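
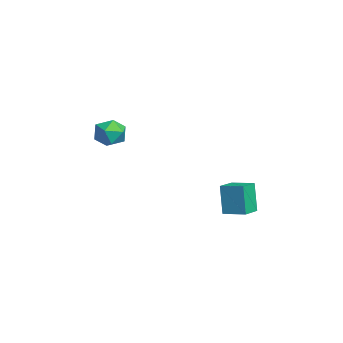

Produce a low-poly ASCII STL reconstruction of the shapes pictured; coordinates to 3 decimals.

solid 
facet normal -0.743 0.644 -0.183
outer loop
vertex -3.927 2.44 -2.811
vertex -3.138 3.418 -2.569
vertex -3.466 2.489 -4.509
endloop
endfacet
facet normal -0.616 -0.764 -0.189
outer loop
vertex -2.582 1.722 -4.291
vertex -3.927 2.44 -2.811
vertex -3.466 2.489 -4.509
endloop
endfacet
facet normal -0.742 0.645 -0.183
outer loop
vertex -3.466 2.489 -4.509
vertex -3.138 3.418 -2.569
vertex -2.676 3.467 -4.266
endloop
endfacet
facet normal 0.262 0.028 -0.965
outer loop
vertex -2.676 3.467 -4.266
vertex -2.582 1.722 -4.291
vertex -3.466 2.489 -4.509
endloop
endfacet
facet normal -0.262 -0.028 0.965
outer loop
vertex -3.927 2.44 -2.811
vertex -2.254 2.651 -2.351
vertex -3.138 3.418 -2.569
endloop
endfacet
facet normal -0.617 -0.764 -0.190
outer loop
vertex -3.044 1.673 -2.594
vertex -3.927 2.44 -2.811
vertex -2.582 1.722 -4.291
endloop
endfacet
facet normal -0.262 -0.028 0.965
outer loop
vertex -3.044 1.673 -2.594
vertex -2.254 2.651 -2.351
vertex -3.927 2.44 -2.811
endloop
endfacet
facet normal 0.616 0.764 0.190
outer loop
vertex -3.138 3.418 -2.569
vertex -2.254 2.651 -2.351
vertex -2.676 3.467 -4.266
endloop
endfacet
facet normal 0.261 0.028 -0.965
outer loop
vertex -1.793 2.7 -4.049
vertex -2.582 1.722 -4.291
vertex -2.676 3.467 -4.266
endloop
endfacet
facet normal 0.617 0.764 0.190
outer loop
vertex -2.676 3.467 -4.266
vertex -2.254 2.651 -2.351
vertex -1.793 2.7 -4.049
endloop
endfacet
facet normal 0.742 -0.644 0.184
outer loop
vertex -1.793 2.7 -4.049
vertex -3.044 1.673 -2.594
vertex -2.582 1.722 -4.291
endloop
endfacet
facet normal 0.742 -0.645 0.183
outer loop
vertex -2.254 2.651 -2.351
vertex -3.044 1.673 -2.594
vertex -1.793 2.7 -4.049
endloop
endfacet
facet normal -0.818 0.563 0.122
outer loop
vertex -2.764 -3.488 1.353
vertex -2.851 -3.797 2.198
vertex -2.363 -3.053 2.037
endloop
endfacet
facet normal -0.365 0.868 -0.337
outer loop
vertex -2.764 -3.488 1.353
vertex -2.363 -3.053 2.037
vertex -1.922 -3.171 1.256
endloop
endfacet
facet normal -0.255 0.410 -0.876
outer loop
vertex -2.764 -3.488 1.353
vertex -1.922 -3.171 1.256
vertex -2.137 -3.989 0.936
endloop
endfacet
facet normal -0.639 -0.177 -0.748
outer loop
vertex -2.764 -3.488 1.353
vertex -2.137 -3.989 0.936
vertex -2.711 -4.376 1.518
endloop
endfacet
facet normal -0.988 -0.084 -0.132
outer loop
vertex -2.764 -3.488 1.353
vertex -2.711 -4.376 1.518
vertex -2.851 -3.797 2.198
endloop
endfacet
facet normal 0.256 0.967 -0.002
outer loop
vertex -1.922 -3.171 1.256
vertex -2.363 -3.053 2.037
vertex -1.489 -3.284 2.042
endloop
endfacet
facet normal -0.476 0.473 0.741
outer loop
vertex -2.363 -3.053 2.037
vertex -2.851 -3.797 2.198
vertex -2.063 -3.671 2.624
endloop
endfacet
facet normal -0.751 -0.571 0.332
outer loop
vertex -2.851 -3.797 2.198
vertex -2.711 -4.376 1.518
vertex -2.278 -4.489 2.304
endloop
endfacet
facet normal -0.187 -0.723 -0.665
outer loop
vertex -2.711 -4.376 1.518
vertex -2.137 -3.989 0.936
vertex -1.837 -4.607 1.523
endloop
endfacet
facet normal 0.435 0.227 -0.871
outer loop
vertex -2.137 -3.989 0.936
vertex -1.922 -3.171 1.256
vertex -1.349 -3.863 1.362
endloop
endfacet
facet normal 0.639 0.177 0.748
outer loop
vertex -1.436 -4.172 2.207
vertex -1.489 -3.284 2.042
vertex -2.063 -3.671 2.624
endloop
endfacet
facet normal 0.255 -0.410 0.876
outer loop
vertex -1.436 -4.172 2.207
vertex -2.063 -3.671 2.624
vertex -2.278 -4.489 2.304
endloop
endfacet
facet normal 0.365 -0.868 0.337
outer loop
vertex -1.436 -4.172 2.207
vertex -2.278 -4.489 2.304
vertex -1.837 -4.607 1.523
endloop
endfacet
facet normal 0.818 -0.563 -0.122
outer loop
vertex -1.436 -4.172 2.207
vertex -1.837 -4.607 1.523
vertex -1.349 -3.863 1.362
endloop
endfacet
facet normal 0.988 0.084 0.132
outer loop
vertex -1.436 -4.172 2.207
vertex -1.349 -3.863 1.362
vertex -1.489 -3.284 2.042
endloop
endfacet
facet normal 0.187 0.723 0.665
outer loop
vertex -2.063 -3.671 2.624
vertex -1.489 -3.284 2.042
vertex -2.363 -3.053 2.037
endloop
endfacet
facet normal -0.435 -0.227 0.871
outer loop
vertex -2.278 -4.489 2.304
vertex -2.063 -3.671 2.624
vertex -2.851 -3.797 2.198
endloop
endfacet
facet normal -0.256 -0.967 0.002
outer loop
vertex -1.837 -4.607 1.523
vertex -2.278 -4.489 2.304
vertex -2.711 -4.376 1.518
endloop
endfacet
facet normal 0.476 -0.473 -0.741
outer loop
vertex -1.349 -3.863 1.362
vertex -1.837 -4.607 1.523
vertex -2.137 -3.989 0.936
endloop
endfacet
facet normal 0.751 0.571 -0.332
outer loop
vertex -1.489 -3.284 2.042
vertex -1.349 -3.863 1.362
vertex -1.922 -3.171 1.256
endloop
endfacet

endsolid


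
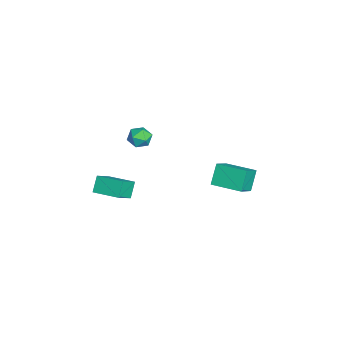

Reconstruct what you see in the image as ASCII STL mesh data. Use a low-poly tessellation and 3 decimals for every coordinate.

solid 
facet normal -0.543 0.255 0.800
outer loop
vertex -4.099 2.112 -0.307
vertex -3.172 3.79 -0.213
vertex -5.185 2.764 -1.251
endloop
endfacet
facet normal -0.483 -0.875 -0.049
outer loop
vertex -4.388 2.39 -2.427
vertex -4.099 2.112 -0.307
vertex -5.185 2.764 -1.251
endloop
endfacet
facet normal -0.543 0.255 0.800
outer loop
vertex -5.185 2.764 -1.251
vertex -3.172 3.79 -0.213
vertex -4.258 4.443 -1.157
endloop
endfacet
facet normal -0.688 0.413 -0.597
outer loop
vertex -4.258 4.443 -1.157
vertex -4.388 2.39 -2.427
vertex -5.185 2.764 -1.251
endloop
endfacet
facet normal 0.687 -0.413 0.597
outer loop
vertex -4.099 2.112 -0.307
vertex -2.375 3.416 -1.389
vertex -3.172 3.79 -0.213
endloop
endfacet
facet normal -0.483 -0.874 -0.049
outer loop
vertex -3.302 1.737 -1.483
vertex -4.099 2.112 -0.307
vertex -4.388 2.39 -2.427
endloop
endfacet
facet normal 0.687 -0.413 0.598
outer loop
vertex -3.302 1.737 -1.483
vertex -2.375 3.416 -1.389
vertex -4.099 2.112 -0.307
endloop
endfacet
facet normal 0.483 0.874 0.049
outer loop
vertex -3.172 3.79 -0.213
vertex -2.375 3.416 -1.389
vertex -4.258 4.443 -1.157
endloop
endfacet
facet normal -0.687 0.413 -0.598
outer loop
vertex -3.461 4.068 -2.333
vertex -4.388 2.39 -2.427
vertex -4.258 4.443 -1.157
endloop
endfacet
facet normal 0.483 0.874 0.048
outer loop
vertex -4.258 4.443 -1.157
vertex -2.375 3.416 -1.389
vertex -3.461 4.068 -2.333
endloop
endfacet
facet normal 0.543 -0.255 -0.800
outer loop
vertex -3.461 4.068 -2.333
vertex -3.302 1.737 -1.483
vertex -4.388 2.39 -2.427
endloop
endfacet
facet normal 0.543 -0.255 -0.800
outer loop
vertex -2.375 3.416 -1.389
vertex -3.302 1.737 -1.483
vertex -3.461 4.068 -2.333
endloop
endfacet
facet normal 0.387 0.686 0.617
outer loop
vertex -2.969 -1.591 3.412
vertex -2.867 -2.138 3.956
vertex -2.303 -1.992 3.44
endloop
endfacet
facet normal 0.517 0.854 -0.064
outer loop
vertex -2.969 -1.591 3.412
vertex -2.303 -1.992 3.44
vertex -2.637 -1.841 2.754
endloop
endfacet
facet normal -0.110 0.909 -0.401
outer loop
vertex -2.969 -1.591 3.412
vertex -2.637 -1.841 2.754
vertex -3.408 -1.894 2.846
endloop
endfacet
facet normal -0.627 0.776 0.071
outer loop
vertex -2.969 -1.591 3.412
vertex -3.408 -1.894 2.846
vertex -3.55 -2.077 3.589
endloop
endfacet
facet normal -0.320 0.638 0.701
outer loop
vertex -2.969 -1.591 3.412
vertex -3.55 -2.077 3.589
vertex -2.867 -2.138 3.956
endloop
endfacet
facet normal 0.879 0.314 -0.359
outer loop
vertex -2.637 -1.841 2.754
vertex -2.303 -1.992 3.44
vertex -2.33 -2.543 2.891
endloop
endfacet
facet normal 0.668 0.042 0.743
outer loop
vertex -2.303 -1.992 3.44
vertex -2.867 -2.138 3.956
vertex -2.472 -2.726 3.634
endloop
endfacet
facet normal -0.476 -0.036 0.879
outer loop
vertex -2.867 -2.138 3.956
vertex -3.55 -2.077 3.589
vertex -3.243 -2.779 3.726
endloop
endfacet
facet normal -0.972 0.187 -0.140
outer loop
vertex -3.55 -2.077 3.589
vertex -3.408 -1.894 2.846
vertex -3.577 -2.628 3.04
endloop
endfacet
facet normal -0.136 0.404 -0.905
outer loop
vertex -3.408 -1.894 2.846
vertex -2.637 -1.841 2.754
vertex -3.013 -2.482 2.524
endloop
endfacet
facet normal 0.627 -0.776 -0.071
outer loop
vertex -2.911 -3.029 3.068
vertex -2.33 -2.543 2.891
vertex -2.472 -2.726 3.634
endloop
endfacet
facet normal 0.110 -0.909 0.401
outer loop
vertex -2.911 -3.029 3.068
vertex -2.472 -2.726 3.634
vertex -3.243 -2.779 3.726
endloop
endfacet
facet normal -0.517 -0.854 0.064
outer loop
vertex -2.911 -3.029 3.068
vertex -3.243 -2.779 3.726
vertex -3.577 -2.628 3.04
endloop
endfacet
facet normal -0.387 -0.686 -0.617
outer loop
vertex -2.911 -3.029 3.068
vertex -3.577 -2.628 3.04
vertex -3.013 -2.482 2.524
endloop
endfacet
facet normal 0.320 -0.638 -0.701
outer loop
vertex -2.911 -3.029 3.068
vertex -3.013 -2.482 2.524
vertex -2.33 -2.543 2.891
endloop
endfacet
facet normal 0.972 -0.187 0.140
outer loop
vertex -2.472 -2.726 3.634
vertex -2.33 -2.543 2.891
vertex -2.303 -1.992 3.44
endloop
endfacet
facet normal 0.136 -0.404 0.905
outer loop
vertex -3.243 -2.779 3.726
vertex -2.472 -2.726 3.634
vertex -2.867 -2.138 3.956
endloop
endfacet
facet normal -0.879 -0.314 0.359
outer loop
vertex -3.577 -2.628 3.04
vertex -3.243 -2.779 3.726
vertex -3.55 -2.077 3.589
endloop
endfacet
facet normal -0.668 -0.042 -0.743
outer loop
vertex -3.013 -2.482 2.524
vertex -3.577 -2.628 3.04
vertex -3.408 -1.894 2.846
endloop
endfacet
facet normal 0.476 0.036 -0.879
outer loop
vertex -2.33 -2.543 2.891
vertex -3.013 -2.482 2.524
vertex -2.637 -1.841 2.754
endloop
endfacet
facet normal -0.583 0.237 0.777
outer loop
vertex -1.634 -4.75 1.064
vertex -0.772 -3.324 1.275
vertex -2.541 -4.07 0.176
endloop
endfacet
facet normal -0.513 -0.849 -0.126
outer loop
vertex -1.888 -4.336 -0.695
vertex -1.634 -4.75 1.064
vertex -2.541 -4.07 0.176
endloop
endfacet
facet normal -0.583 0.237 0.777
outer loop
vertex -2.541 -4.07 0.176
vertex -0.772 -3.324 1.275
vertex -1.679 -2.644 0.387
endloop
endfacet
facet normal -0.630 0.472 -0.617
outer loop
vertex -1.679 -2.644 0.387
vertex -1.888 -4.336 -0.695
vertex -2.541 -4.07 0.176
endloop
endfacet
facet normal 0.630 -0.472 0.617
outer loop
vertex -1.634 -4.75 1.064
vertex -0.119 -3.59 0.404
vertex -0.772 -3.324 1.275
endloop
endfacet
facet normal -0.513 -0.849 -0.126
outer loop
vertex -0.981 -5.016 0.193
vertex -1.634 -4.75 1.064
vertex -1.888 -4.336 -0.695
endloop
endfacet
facet normal 0.630 -0.472 0.617
outer loop
vertex -0.981 -5.016 0.193
vertex -0.119 -3.59 0.404
vertex -1.634 -4.75 1.064
endloop
endfacet
facet normal 0.513 0.849 0.126
outer loop
vertex -0.772 -3.324 1.275
vertex -0.119 -3.59 0.404
vertex -1.679 -2.644 0.387
endloop
endfacet
facet normal -0.630 0.472 -0.617
outer loop
vertex -1.026 -2.91 -0.484
vertex -1.888 -4.336 -0.695
vertex -1.679 -2.644 0.387
endloop
endfacet
facet normal 0.513 0.849 0.126
outer loop
vertex -1.679 -2.644 0.387
vertex -0.119 -3.59 0.404
vertex -1.026 -2.91 -0.484
endloop
endfacet
facet normal 0.583 -0.237 -0.777
outer loop
vertex -1.026 -2.91 -0.484
vertex -0.981 -5.016 0.193
vertex -1.888 -4.336 -0.695
endloop
endfacet
facet normal 0.583 -0.237 -0.777
outer loop
vertex -0.119 -3.59 0.404
vertex -0.981 -5.016 0.193
vertex -1.026 -2.91 -0.484
endloop
endfacet

endsolid


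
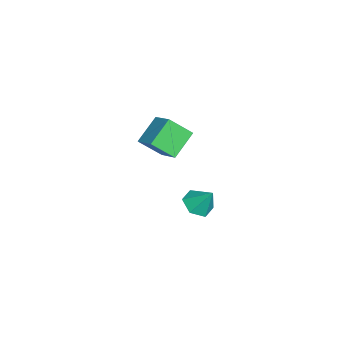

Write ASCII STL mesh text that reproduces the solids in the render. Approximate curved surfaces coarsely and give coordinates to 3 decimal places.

solid 
facet normal -0.656 0.461 0.597
outer loop
vertex 3.105 -1.191 5.326
vertex 2.968 0.122 4.162
vertex 1.799 -2.027 4.537
endloop
endfacet
facet normal 0.078 -0.746 0.661
outer loop
vertex 3.072 -2.922 3.378
vertex 3.105 -1.191 5.326
vertex 1.799 -2.027 4.537
endloop
endfacet
facet normal -0.656 0.461 0.597
outer loop
vertex 1.799 -2.027 4.537
vertex 2.968 0.122 4.162
vertex 1.662 -0.714 3.373
endloop
endfacet
facet normal -0.751 -0.480 -0.454
outer loop
vertex 1.662 -0.714 3.373
vertex 3.072 -2.922 3.378
vertex 1.799 -2.027 4.537
endloop
endfacet
facet normal 0.751 0.480 0.454
outer loop
vertex 3.105 -1.191 5.326
vertex 4.241 -0.773 3.003
vertex 2.968 0.122 4.162
endloop
endfacet
facet normal 0.078 -0.746 0.661
outer loop
vertex 4.378 -2.086 4.167
vertex 3.105 -1.191 5.326
vertex 3.072 -2.922 3.378
endloop
endfacet
facet normal 0.751 0.480 0.454
outer loop
vertex 4.378 -2.086 4.167
vertex 4.241 -0.773 3.003
vertex 3.105 -1.191 5.326
endloop
endfacet
facet normal -0.078 0.746 -0.661
outer loop
vertex 2.968 0.122 4.162
vertex 4.241 -0.773 3.003
vertex 1.662 -0.714 3.373
endloop
endfacet
facet normal -0.751 -0.480 -0.454
outer loop
vertex 2.935 -1.609 2.214
vertex 3.072 -2.922 3.378
vertex 1.662 -0.714 3.373
endloop
endfacet
facet normal -0.078 0.746 -0.661
outer loop
vertex 1.662 -0.714 3.373
vertex 4.241 -0.773 3.003
vertex 2.935 -1.609 2.214
endloop
endfacet
facet normal 0.656 -0.461 -0.597
outer loop
vertex 2.935 -1.609 2.214
vertex 4.378 -2.086 4.167
vertex 3.072 -2.922 3.378
endloop
endfacet
facet normal 0.656 -0.461 -0.597
outer loop
vertex 4.241 -0.773 3.003
vertex 4.378 -2.086 4.167
vertex 2.935 -1.609 2.214
endloop
endfacet
facet normal -0.271 -0.529 -0.804
outer loop
vertex 1.648 0.782 -4.084
vertex 0.912 0.295 -3.515
vertex 0.68 1.185 -4.023
endloop
endfacet
facet normal 0.373 0.917 -0.138
outer loop
vertex 1.648 0.782 -4.084
vertex 0.68 1.185 -4.023
vertex 1.368 1.185 -2.165
endloop
endfacet
facet normal -0.272 -0.530 -0.803
outer loop
vertex 0.68 1.185 -4.023
vertex 0.912 0.295 -3.515
vertex -0.056 0.699 -3.453
endloop
endfacet
facet normal -0.450 0.877 0.167
outer loop
vertex 0.68 1.185 -4.023
vertex -0.056 0.699 -3.453
vertex 1.368 1.185 -2.165
endloop
endfacet
facet normal -0.272 -0.529 -0.804
outer loop
vertex -0.056 0.699 -3.453
vertex 0.912 0.295 -3.515
vertex 0.176 -0.191 -2.946
endloop
endfacet
facet normal -0.694 0.211 0.688
outer loop
vertex -0.056 0.699 -3.453
vertex 0.176 -0.191 -2.946
vertex 1.368 1.185 -2.165
endloop
endfacet
facet normal -0.272 -0.529 -0.804
outer loop
vertex 0.176 -0.191 -2.946
vertex 0.912 0.295 -3.515
vertex 1.143 -0.594 -3.008
endloop
endfacet
facet normal -0.114 -0.414 0.903
outer loop
vertex 0.176 -0.191 -2.946
vertex 1.143 -0.594 -3.008
vertex 1.368 1.185 -2.165
endloop
endfacet
facet normal -0.272 -0.529 -0.804
outer loop
vertex 1.143 -0.594 -3.008
vertex 0.912 0.295 -3.515
vertex 1.879 -0.108 -3.577
endloop
endfacet
facet normal 0.709 -0.373 0.598
outer loop
vertex 1.143 -0.594 -3.008
vertex 1.879 -0.108 -3.577
vertex 1.368 1.185 -2.165
endloop
endfacet
facet normal -0.272 -0.529 -0.804
outer loop
vertex 1.879 -0.108 -3.577
vertex 0.912 0.295 -3.515
vertex 1.648 0.782 -4.084
endloop
endfacet
facet normal 0.953 0.292 0.078
outer loop
vertex 1.879 -0.108 -3.577
vertex 1.648 0.782 -4.084
vertex 1.368 1.185 -2.165
endloop
endfacet

endsolid


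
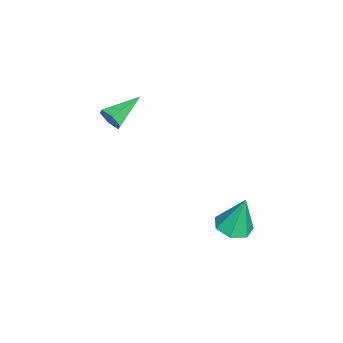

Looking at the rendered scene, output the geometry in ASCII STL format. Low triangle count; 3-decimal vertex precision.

solid 
facet normal 0.773 -0.558 -0.302
outer loop
vertex -1.273 -3.759 3.366
vertex -1.651 -3.955 2.76
vertex -1.22 -3.353 2.75
endloop
endfacet
facet normal 0.363 0.764 0.534
outer loop
vertex -1.273 -3.759 3.366
vertex -1.22 -3.353 2.75
vertex -3.189 -2.845 3.36
endloop
endfacet
facet normal 0.773 -0.559 -0.300
outer loop
vertex -1.22 -3.353 2.75
vertex -1.651 -3.955 2.76
vertex -1.597 -3.549 2.144
endloop
endfacet
facet normal 0.122 0.920 -0.373
outer loop
vertex -1.22 -3.353 2.75
vertex -1.597 -3.549 2.144
vertex -3.189 -2.845 3.36
endloop
endfacet
facet normal 0.773 -0.559 -0.301
outer loop
vertex -1.597 -3.549 2.144
vertex -1.651 -3.955 2.76
vertex -2.028 -4.151 2.155
endloop
endfacet
facet normal -0.478 0.327 -0.815
outer loop
vertex -1.597 -3.549 2.144
vertex -2.028 -4.151 2.155
vertex -3.189 -2.845 3.36
endloop
endfacet
facet normal 0.773 -0.558 -0.301
outer loop
vertex -2.028 -4.151 2.155
vertex -1.651 -3.955 2.76
vertex -2.081 -4.557 2.771
endloop
endfacet
facet normal -0.837 -0.421 -0.350
outer loop
vertex -2.028 -4.151 2.155
vertex -2.081 -4.557 2.771
vertex -3.189 -2.845 3.36
endloop
endfacet
facet normal 0.773 -0.558 -0.301
outer loop
vertex -2.081 -4.557 2.771
vertex -1.651 -3.955 2.76
vertex -1.704 -4.361 3.377
endloop
endfacet
facet normal -0.596 -0.578 0.558
outer loop
vertex -2.081 -4.557 2.771
vertex -1.704 -4.361 3.377
vertex -3.189 -2.845 3.36
endloop
endfacet
facet normal 0.773 -0.559 -0.301
outer loop
vertex -1.704 -4.361 3.377
vertex -1.651 -3.955 2.76
vertex -1.273 -3.759 3.366
endloop
endfacet
facet normal 0.004 0.015 1.000
outer loop
vertex -1.704 -4.361 3.377
vertex -1.273 -3.759 3.366
vertex -3.189 -2.845 3.36
endloop
endfacet
facet normal 0.040 -0.253 -0.967
outer loop
vertex 1.096 3.215 -2.332
vertex 0.492 2.462 -2.16
vertex 0.265 3.382 -2.41
endloop
endfacet
facet normal 0.181 0.972 0.152
outer loop
vertex 1.096 3.215 -2.332
vertex 0.265 3.382 -2.41
vertex 0.408 2.998 -0.12
endloop
endfacet
facet normal 0.040 -0.253 -0.967
outer loop
vertex 0.265 3.382 -2.41
vertex 0.492 2.462 -2.16
vertex -0.394 2.857 -2.3
endloop
endfacet
facet normal -0.597 0.784 0.169
outer loop
vertex 0.265 3.382 -2.41
vertex -0.394 2.857 -2.3
vertex 0.408 2.998 -0.12
endloop
endfacet
facet normal 0.040 -0.253 -0.967
outer loop
vertex -0.394 2.857 -2.3
vertex 0.492 2.462 -2.16
vertex -0.386 2.034 -2.084
endloop
endfacet
facet normal -0.937 0.080 0.340
outer loop
vertex -0.394 2.857 -2.3
vertex -0.386 2.034 -2.084
vertex 0.408 2.998 -0.12
endloop
endfacet
facet normal 0.040 -0.254 -0.966
outer loop
vertex -0.386 2.034 -2.084
vertex 0.492 2.462 -2.16
vertex 0.283 1.534 -1.925
endloop
endfacet
facet normal -0.584 -0.610 0.536
outer loop
vertex -0.386 2.034 -2.084
vertex 0.283 1.534 -1.925
vertex 0.408 2.998 -0.12
endloop
endfacet
facet normal 0.040 -0.254 -0.966
outer loop
vertex 0.283 1.534 -1.925
vertex 0.492 2.462 -2.16
vertex 1.11 1.733 -1.943
endloop
endfacet
facet normal 0.198 -0.768 0.609
outer loop
vertex 0.283 1.534 -1.925
vertex 1.11 1.733 -1.943
vertex 0.408 2.998 -0.12
endloop
endfacet
facet normal 0.040 -0.253 -0.967
outer loop
vertex 1.11 1.733 -1.943
vertex 0.492 2.462 -2.16
vertex 1.471 2.481 -2.124
endloop
endfacet
facet normal 0.819 -0.273 0.505
outer loop
vertex 1.11 1.733 -1.943
vertex 1.471 2.481 -2.124
vertex 0.408 2.998 -0.12
endloop
endfacet
facet normal 0.040 -0.253 -0.967
outer loop
vertex 1.471 2.481 -2.124
vertex 0.492 2.462 -2.16
vertex 1.096 3.215 -2.332
endloop
endfacet
facet normal 0.812 0.500 0.302
outer loop
vertex 1.471 2.481 -2.124
vertex 1.096 3.215 -2.332
vertex 0.408 2.998 -0.12
endloop
endfacet

endsolid


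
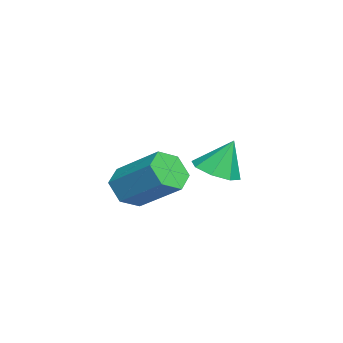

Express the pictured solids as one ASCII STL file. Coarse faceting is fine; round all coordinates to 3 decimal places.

solid 
facet normal -0.397 -0.728 -0.559
outer loop
vertex 2.982 -0.159 2.179
vertex 2.463 0.422 1.791
vertex 3.248 0.25 1.458
endloop
endfacet
facet normal 0.866 -0.500 0.036
outer loop
vertex 2.982 -0.159 2.179
vertex 3.248 0.25 1.458
vertex 3.776 1.297 3.297
endloop
endfacet
facet normal 0.865 -0.500 0.036
outer loop
vertex 3.776 1.297 3.297
vertex 3.248 0.25 1.458
vertex 4.042 1.705 2.577
endloop
endfacet
facet normal 0.397 0.728 0.559
outer loop
vertex 3.776 1.297 3.297
vertex 4.042 1.705 2.577
vertex 3.257 1.878 2.909
endloop
endfacet
facet normal -0.397 -0.728 -0.559
outer loop
vertex 3.248 0.25 1.458
vertex 2.463 0.422 1.791
vertex 2.729 0.831 1.07
endloop
endfacet
facet normal 0.698 0.157 -0.699
outer loop
vertex 3.248 0.25 1.458
vertex 2.729 0.831 1.07
vertex 4.042 1.705 2.577
endloop
endfacet
facet normal 0.698 0.157 -0.699
outer loop
vertex 4.042 1.705 2.577
vertex 2.729 0.831 1.07
vertex 3.523 2.286 2.189
endloop
endfacet
facet normal 0.397 0.728 0.559
outer loop
vertex 4.042 1.705 2.577
vertex 3.523 2.286 2.189
vertex 3.257 1.878 2.909
endloop
endfacet
facet normal -0.397 -0.728 -0.559
outer loop
vertex 2.729 0.831 1.07
vertex 2.463 0.422 1.791
vertex 1.944 1.003 1.403
endloop
endfacet
facet normal -0.168 0.657 -0.735
outer loop
vertex 2.729 0.831 1.07
vertex 1.944 1.003 1.403
vertex 3.523 2.286 2.189
endloop
endfacet
facet normal -0.167 0.656 -0.736
outer loop
vertex 3.523 2.286 2.189
vertex 1.944 1.003 1.403
vertex 2.738 2.459 2.521
endloop
endfacet
facet normal 0.397 0.728 0.559
outer loop
vertex 3.523 2.286 2.189
vertex 2.738 2.459 2.521
vertex 3.257 1.878 2.909
endloop
endfacet
facet normal -0.397 -0.728 -0.559
outer loop
vertex 1.944 1.003 1.403
vertex 2.463 0.422 1.791
vertex 1.678 0.595 2.123
endloop
endfacet
facet normal -0.865 0.500 -0.036
outer loop
vertex 1.944 1.003 1.403
vertex 1.678 0.595 2.123
vertex 2.738 2.459 2.521
endloop
endfacet
facet normal -0.865 0.500 -0.036
outer loop
vertex 2.738 2.459 2.521
vertex 1.678 0.595 2.123
vertex 2.472 2.05 3.242
endloop
endfacet
facet normal 0.397 0.728 0.559
outer loop
vertex 2.738 2.459 2.521
vertex 2.472 2.05 3.242
vertex 3.257 1.878 2.909
endloop
endfacet
facet normal -0.397 -0.728 -0.559
outer loop
vertex 1.678 0.595 2.123
vertex 2.463 0.422 1.791
vertex 2.197 0.014 2.511
endloop
endfacet
facet normal -0.698 -0.157 0.699
outer loop
vertex 1.678 0.595 2.123
vertex 2.197 0.014 2.511
vertex 2.472 2.05 3.242
endloop
endfacet
facet normal -0.698 -0.157 0.699
outer loop
vertex 2.472 2.05 3.242
vertex 2.197 0.014 2.511
vertex 2.991 1.469 3.63
endloop
endfacet
facet normal 0.397 0.728 0.559
outer loop
vertex 2.472 2.05 3.242
vertex 2.991 1.469 3.63
vertex 3.257 1.878 2.909
endloop
endfacet
facet normal -0.397 -0.728 -0.559
outer loop
vertex 2.197 0.014 2.511
vertex 2.463 0.422 1.791
vertex 2.982 -0.159 2.179
endloop
endfacet
facet normal 0.166 -0.657 0.736
outer loop
vertex 2.197 0.014 2.511
vertex 2.982 -0.159 2.179
vertex 2.991 1.469 3.63
endloop
endfacet
facet normal 0.168 -0.656 0.735
outer loop
vertex 2.991 1.469 3.63
vertex 2.982 -0.159 2.179
vertex 3.776 1.297 3.297
endloop
endfacet
facet normal 0.397 0.728 0.559
outer loop
vertex 2.991 1.469 3.63
vertex 3.776 1.297 3.297
vertex 3.257 1.878 2.909
endloop
endfacet
facet normal 0.072 -0.398 -0.915
outer loop
vertex 0.141 3.578 1.393
vertex -0.596 3.04 1.569
vertex -0.473 3.888 1.21
endloop
endfacet
facet normal 0.400 0.899 0.181
outer loop
vertex 0.141 3.578 1.393
vertex -0.473 3.888 1.21
vertex -0.704 3.64 2.951
endloop
endfacet
facet normal 0.071 -0.398 -0.915
outer loop
vertex -0.473 3.888 1.21
vertex -0.596 3.04 1.569
vertex -1.159 3.701 1.238
endloop
endfacet
facet normal -0.258 0.961 0.103
outer loop
vertex -0.473 3.888 1.21
vertex -1.159 3.701 1.238
vertex -0.704 3.64 2.951
endloop
endfacet
facet normal 0.071 -0.398 -0.915
outer loop
vertex -1.159 3.701 1.238
vertex -0.596 3.04 1.569
vertex -1.515 3.127 1.46
endloop
endfacet
facet normal -0.785 0.575 0.229
outer loop
vertex -1.159 3.701 1.238
vertex -1.515 3.127 1.46
vertex -0.704 3.64 2.951
endloop
endfacet
facet normal 0.071 -0.397 -0.915
outer loop
vertex -1.515 3.127 1.46
vertex -0.596 3.04 1.569
vertex -1.333 2.501 1.746
endloop
endfacet
facet normal -0.873 -0.032 0.486
outer loop
vertex -1.515 3.127 1.46
vertex -1.333 2.501 1.746
vertex -0.704 3.64 2.951
endloop
endfacet
facet normal 0.072 -0.398 -0.915
outer loop
vertex -1.333 2.501 1.746
vertex -0.596 3.04 1.569
vertex -0.719 2.191 1.929
endloop
endfacet
facet normal -0.471 -0.505 0.723
outer loop
vertex -1.333 2.501 1.746
vertex -0.719 2.191 1.929
vertex -0.704 3.64 2.951
endloop
endfacet
facet normal 0.071 -0.398 -0.915
outer loop
vertex -0.719 2.191 1.929
vertex -0.596 3.04 1.569
vertex -0.033 2.378 1.901
endloop
endfacet
facet normal 0.187 -0.567 0.802
outer loop
vertex -0.719 2.191 1.929
vertex -0.033 2.378 1.901
vertex -0.704 3.64 2.951
endloop
endfacet
facet normal 0.072 -0.398 -0.915
outer loop
vertex -0.033 2.378 1.901
vertex -0.596 3.04 1.569
vertex 0.323 2.953 1.679
endloop
endfacet
facet normal 0.715 -0.182 0.675
outer loop
vertex -0.033 2.378 1.901
vertex 0.323 2.953 1.679
vertex -0.704 3.64 2.951
endloop
endfacet
facet normal 0.072 -0.398 -0.915
outer loop
vertex 0.323 2.953 1.679
vertex -0.596 3.04 1.569
vertex 0.141 3.578 1.393
endloop
endfacet
facet normal 0.803 0.425 0.418
outer loop
vertex 0.323 2.953 1.679
vertex 0.141 3.578 1.393
vertex -0.704 3.64 2.951
endloop
endfacet

endsolid


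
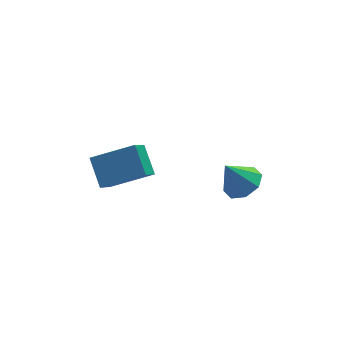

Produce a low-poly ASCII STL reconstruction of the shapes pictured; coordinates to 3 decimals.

solid 
facet normal -0.908 0.200 -0.369
outer loop
vertex -3.274 -1.834 -0.104
vertex -2.571 -0.856 -1.304
vertex -3.159 -3.111 -1.077
endloop
endfacet
facet normal -0.413 -0.575 0.706
outer loop
vertex -1.189 -3.544 -0.276
vertex -3.274 -1.834 -0.104
vertex -3.159 -3.111 -1.077
endloop
endfacet
facet normal -0.908 0.199 -0.369
outer loop
vertex -3.159 -3.111 -1.077
vertex -2.571 -0.856 -1.304
vertex -2.456 -2.134 -2.277
endloop
endfacet
facet normal 0.071 -0.794 -0.604
outer loop
vertex -2.456 -2.134 -2.277
vertex -1.189 -3.544 -0.276
vertex -3.159 -3.111 -1.077
endloop
endfacet
facet normal -0.071 0.793 0.605
outer loop
vertex -3.274 -1.834 -0.104
vertex -0.601 -1.289 -0.503
vertex -2.571 -0.856 -1.304
endloop
endfacet
facet normal -0.413 -0.575 0.706
outer loop
vertex -1.304 -2.266 0.697
vertex -3.274 -1.834 -0.104
vertex -1.189 -3.544 -0.276
endloop
endfacet
facet normal -0.072 0.794 0.604
outer loop
vertex -1.304 -2.266 0.697
vertex -0.601 -1.289 -0.503
vertex -3.274 -1.834 -0.104
endloop
endfacet
facet normal 0.413 0.575 -0.706
outer loop
vertex -2.571 -0.856 -1.304
vertex -0.601 -1.289 -0.503
vertex -2.456 -2.134 -2.277
endloop
endfacet
facet normal 0.072 -0.793 -0.605
outer loop
vertex -0.486 -2.566 -1.476
vertex -1.189 -3.544 -0.276
vertex -2.456 -2.134 -2.277
endloop
endfacet
facet normal 0.413 0.575 -0.706
outer loop
vertex -2.456 -2.134 -2.277
vertex -0.601 -1.289 -0.503
vertex -0.486 -2.566 -1.476
endloop
endfacet
facet normal 0.908 -0.199 0.369
outer loop
vertex -0.486 -2.566 -1.476
vertex -1.304 -2.266 0.697
vertex -1.189 -3.544 -0.276
endloop
endfacet
facet normal 0.908 -0.200 0.369
outer loop
vertex -0.601 -1.289 -0.503
vertex -1.304 -2.266 0.697
vertex -0.486 -2.566 -1.476
endloop
endfacet
facet normal 0.495 -0.108 -0.862
outer loop
vertex 4.24 -3.635 -1.921
vertex 3.383 -3.478 -2.433
vertex 4.124 -2.888 -2.081
endloop
endfacet
facet normal 0.497 0.255 0.830
outer loop
vertex 4.24 -3.635 -1.921
vertex 4.124 -2.888 -2.081
vertex 2.577 -3.302 -1.027
endloop
endfacet
facet normal 0.495 -0.108 -0.862
outer loop
vertex 4.124 -2.888 -2.081
vertex 3.383 -3.478 -2.433
vertex 3.574 -2.486 -2.447
endloop
endfacet
facet normal 0.187 0.789 0.585
outer loop
vertex 4.124 -2.888 -2.081
vertex 3.574 -2.486 -2.447
vertex 2.577 -3.302 -1.027
endloop
endfacet
facet normal 0.495 -0.107 -0.862
outer loop
vertex 3.574 -2.486 -2.447
vertex 3.383 -3.478 -2.433
vertex 2.913 -2.665 -2.804
endloop
endfacet
facet normal -0.376 0.893 0.249
outer loop
vertex 3.574 -2.486 -2.447
vertex 2.913 -2.665 -2.804
vertex 2.577 -3.302 -1.027
endloop
endfacet
facet normal 0.495 -0.107 -0.862
outer loop
vertex 2.913 -2.665 -2.804
vertex 3.383 -3.478 -2.433
vertex 2.527 -3.32 -2.944
endloop
endfacet
facet normal -0.863 0.505 0.018
outer loop
vertex 2.913 -2.665 -2.804
vertex 2.527 -3.32 -2.944
vertex 2.577 -3.302 -1.027
endloop
endfacet
facet normal 0.495 -0.108 -0.862
outer loop
vertex 2.527 -3.32 -2.944
vertex 3.383 -3.478 -2.433
vertex 2.643 -4.067 -2.784
endloop
endfacet
facet normal -0.989 -0.148 0.027
outer loop
vertex 2.527 -3.32 -2.944
vertex 2.643 -4.067 -2.784
vertex 2.577 -3.302 -1.027
endloop
endfacet
facet normal 0.494 -0.107 -0.863
outer loop
vertex 2.643 -4.067 -2.784
vertex 3.383 -3.478 -2.433
vertex 3.193 -4.469 -2.419
endloop
endfacet
facet normal -0.679 -0.682 0.272
outer loop
vertex 2.643 -4.067 -2.784
vertex 3.193 -4.469 -2.419
vertex 2.577 -3.302 -1.027
endloop
endfacet
facet normal 0.496 -0.107 -0.862
outer loop
vertex 3.193 -4.469 -2.419
vertex 3.383 -3.478 -2.433
vertex 3.854 -4.29 -2.061
endloop
endfacet
facet normal -0.116 -0.786 0.607
outer loop
vertex 3.193 -4.469 -2.419
vertex 3.854 -4.29 -2.061
vertex 2.577 -3.302 -1.027
endloop
endfacet
facet normal 0.495 -0.108 -0.862
outer loop
vertex 3.854 -4.29 -2.061
vertex 3.383 -3.478 -2.433
vertex 4.24 -3.635 -1.921
endloop
endfacet
facet normal 0.371 -0.398 0.839
outer loop
vertex 3.854 -4.29 -2.061
vertex 4.24 -3.635 -1.921
vertex 2.577 -3.302 -1.027
endloop
endfacet

endsolid


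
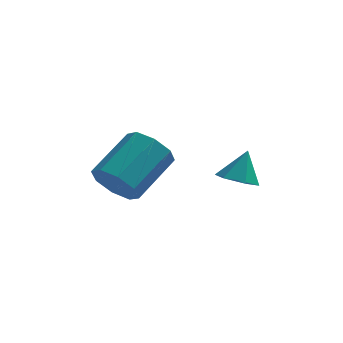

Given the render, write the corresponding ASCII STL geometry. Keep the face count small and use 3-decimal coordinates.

solid 
facet normal -0.510 -0.718 -0.474
outer loop
vertex -4.04 -3.277 0.622
vertex -4.501 -3.501 1.458
vertex -4.674 -2.887 0.714
endloop
endfacet
facet normal 0.158 0.463 -0.872
outer loop
vertex -4.04 -3.277 0.622
vertex -4.674 -2.887 0.714
vertex -2.959 -1.755 1.626
endloop
endfacet
facet normal 0.158 0.463 -0.872
outer loop
vertex -2.959 -1.755 1.626
vertex -4.674 -2.887 0.714
vertex -3.593 -1.365 1.718
endloop
endfacet
facet normal 0.510 0.718 0.473
outer loop
vertex -2.959 -1.755 1.626
vertex -3.593 -1.365 1.718
vertex -3.419 -1.979 2.462
endloop
endfacet
facet normal -0.510 -0.718 -0.474
outer loop
vertex -4.674 -2.887 0.714
vertex -4.501 -3.501 1.458
vertex -5.207 -2.857 1.242
endloop
endfacet
facet normal -0.486 0.695 -0.530
outer loop
vertex -4.674 -2.887 0.714
vertex -5.207 -2.857 1.242
vertex -3.593 -1.365 1.718
endloop
endfacet
facet normal -0.486 0.695 -0.530
outer loop
vertex -3.593 -1.365 1.718
vertex -5.207 -2.857 1.242
vertex -4.125 -1.335 2.246
endloop
endfacet
facet normal 0.510 0.718 0.473
outer loop
vertex -3.593 -1.365 1.718
vertex -4.125 -1.335 2.246
vertex -3.419 -1.979 2.462
endloop
endfacet
facet normal -0.510 -0.718 -0.474
outer loop
vertex -5.207 -2.857 1.242
vertex -4.501 -3.501 1.458
vertex -5.326 -3.204 1.896
endloop
endfacet
facet normal -0.845 0.520 0.122
outer loop
vertex -5.207 -2.857 1.242
vertex -5.326 -3.204 1.896
vertex -4.125 -1.335 2.246
endloop
endfacet
facet normal -0.845 0.520 0.122
outer loop
vertex -4.125 -1.335 2.246
vertex -5.326 -3.204 1.896
vertex -4.244 -1.682 2.9
endloop
endfacet
facet normal 0.510 0.718 0.474
outer loop
vertex -4.125 -1.335 2.246
vertex -4.244 -1.682 2.9
vertex -3.419 -1.979 2.462
endloop
endfacet
facet normal -0.510 -0.719 -0.473
outer loop
vertex -5.326 -3.204 1.896
vertex -4.501 -3.501 1.458
vertex -4.961 -3.725 2.294
endloop
endfacet
facet normal -0.710 0.040 0.704
outer loop
vertex -5.326 -3.204 1.896
vertex -4.961 -3.725 2.294
vertex -4.244 -1.682 2.9
endloop
endfacet
facet normal -0.710 0.041 0.703
outer loop
vertex -4.244 -1.682 2.9
vertex -4.961 -3.725 2.294
vertex -3.88 -2.203 3.298
endloop
endfacet
facet normal 0.510 0.718 0.474
outer loop
vertex -4.244 -1.682 2.9
vertex -3.88 -2.203 3.298
vertex -3.419 -1.979 2.462
endloop
endfacet
facet normal -0.510 -0.718 -0.473
outer loop
vertex -4.961 -3.725 2.294
vertex -4.501 -3.501 1.458
vertex -4.327 -4.115 2.202
endloop
endfacet
facet normal -0.158 -0.463 0.872
outer loop
vertex -4.961 -3.725 2.294
vertex -4.327 -4.115 2.202
vertex -3.88 -2.203 3.298
endloop
endfacet
facet normal -0.158 -0.463 0.872
outer loop
vertex -3.88 -2.203 3.298
vertex -4.327 -4.115 2.202
vertex -3.246 -2.593 3.206
endloop
endfacet
facet normal 0.510 0.718 0.474
outer loop
vertex -3.88 -2.203 3.298
vertex -3.246 -2.593 3.206
vertex -3.419 -1.979 2.462
endloop
endfacet
facet normal -0.510 -0.718 -0.473
outer loop
vertex -4.327 -4.115 2.202
vertex -4.501 -3.501 1.458
vertex -3.795 -4.145 1.674
endloop
endfacet
facet normal 0.486 -0.695 0.530
outer loop
vertex -4.327 -4.115 2.202
vertex -3.795 -4.145 1.674
vertex -3.246 -2.593 3.206
endloop
endfacet
facet normal 0.486 -0.695 0.530
outer loop
vertex -3.246 -2.593 3.206
vertex -3.795 -4.145 1.674
vertex -2.713 -2.623 2.678
endloop
endfacet
facet normal 0.510 0.718 0.474
outer loop
vertex -3.246 -2.593 3.206
vertex -2.713 -2.623 2.678
vertex -3.419 -1.979 2.462
endloop
endfacet
facet normal -0.510 -0.718 -0.474
outer loop
vertex -3.795 -4.145 1.674
vertex -4.501 -3.501 1.458
vertex -3.676 -3.798 1.02
endloop
endfacet
facet normal 0.845 -0.520 -0.122
outer loop
vertex -3.795 -4.145 1.674
vertex -3.676 -3.798 1.02
vertex -2.713 -2.623 2.678
endloop
endfacet
facet normal 0.845 -0.520 -0.122
outer loop
vertex -2.713 -2.623 2.678
vertex -3.676 -3.798 1.02
vertex -2.594 -2.276 2.024
endloop
endfacet
facet normal 0.510 0.718 0.474
outer loop
vertex -2.713 -2.623 2.678
vertex -2.594 -2.276 2.024
vertex -3.419 -1.979 2.462
endloop
endfacet
facet normal -0.510 -0.718 -0.474
outer loop
vertex -3.676 -3.798 1.02
vertex -4.501 -3.501 1.458
vertex -4.04 -3.277 0.622
endloop
endfacet
facet normal 0.710 -0.041 -0.703
outer loop
vertex -3.676 -3.798 1.02
vertex -4.04 -3.277 0.622
vertex -2.594 -2.276 2.024
endloop
endfacet
facet normal 0.710 -0.040 -0.703
outer loop
vertex -2.594 -2.276 2.024
vertex -4.04 -3.277 0.622
vertex -2.959 -1.755 1.626
endloop
endfacet
facet normal 0.510 0.719 0.473
outer loop
vertex -2.594 -2.276 2.024
vertex -2.959 -1.755 1.626
vertex -3.419 -1.979 2.462
endloop
endfacet
facet normal -0.255 -0.432 -0.865
outer loop
vertex -0.005 -2.972 1.465
vertex -0.444 -3.477 1.847
vertex -0.745 -2.811 1.603
endloop
endfacet
facet normal 0.210 0.978 -0.017
outer loop
vertex -0.005 -2.972 1.465
vertex -0.745 -2.811 1.603
vertex -0.116 -2.923 2.953
endloop
endfacet
facet normal -0.256 -0.432 -0.865
outer loop
vertex -0.745 -2.811 1.603
vertex -0.444 -3.477 1.847
vertex -1.184 -3.315 1.985
endloop
endfacet
facet normal -0.574 0.750 0.330
outer loop
vertex -0.745 -2.811 1.603
vertex -1.184 -3.315 1.985
vertex -0.116 -2.923 2.953
endloop
endfacet
facet normal -0.256 -0.432 -0.865
outer loop
vertex -1.184 -3.315 1.985
vertex -0.444 -3.477 1.847
vertex -0.883 -3.981 2.229
endloop
endfacet
facet normal -0.666 -0.028 0.746
outer loop
vertex -1.184 -3.315 1.985
vertex -0.883 -3.981 2.229
vertex -0.116 -2.923 2.953
endloop
endfacet
facet normal -0.256 -0.432 -0.865
outer loop
vertex -0.883 -3.981 2.229
vertex -0.444 -3.477 1.847
vertex -0.143 -4.142 2.09
endloop
endfacet
facet normal 0.027 -0.578 0.816
outer loop
vertex -0.883 -3.981 2.229
vertex -0.143 -4.142 2.09
vertex -0.116 -2.923 2.953
endloop
endfacet
facet normal -0.256 -0.432 -0.865
outer loop
vertex -0.143 -4.142 2.09
vertex -0.444 -3.477 1.847
vertex 0.296 -3.638 1.708
endloop
endfacet
facet normal 0.811 -0.350 0.469
outer loop
vertex -0.143 -4.142 2.09
vertex 0.296 -3.638 1.708
vertex -0.116 -2.923 2.953
endloop
endfacet
facet normal -0.256 -0.431 -0.865
outer loop
vertex 0.296 -3.638 1.708
vertex -0.444 -3.477 1.847
vertex -0.005 -2.972 1.465
endloop
endfacet
facet normal 0.903 0.427 0.053
outer loop
vertex 0.296 -3.638 1.708
vertex -0.005 -2.972 1.465
vertex -0.116 -2.923 2.953
endloop
endfacet

endsolid


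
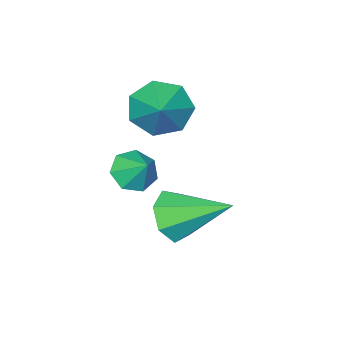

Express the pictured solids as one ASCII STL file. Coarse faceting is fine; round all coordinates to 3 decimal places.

solid 
facet normal -0.163 -0.693 -0.702
outer loop
vertex 0.793 -2.213 -3.069
vertex 0.093 -1.901 -3.215
vertex 0.78 -1.73 -3.543
endloop
endfacet
facet normal 0.914 0.297 0.278
outer loop
vertex 0.793 -2.213 -3.069
vertex 0.78 -1.73 -3.543
vertex 0.267 -1.159 -2.465
endloop
endfacet
facet normal -0.162 -0.694 -0.701
outer loop
vertex 0.78 -1.73 -3.543
vertex 0.093 -1.901 -3.215
vertex 0.25 -1.376 -3.771
endloop
endfacet
facet normal 0.591 0.795 -0.140
outer loop
vertex 0.78 -1.73 -3.543
vertex 0.25 -1.376 -3.771
vertex 0.267 -1.159 -2.465
endloop
endfacet
facet normal -0.162 -0.694 -0.701
outer loop
vertex 0.25 -1.376 -3.771
vertex 0.093 -1.901 -3.215
vertex -0.398 -1.418 -3.58
endloop
endfacet
facet normal -0.111 0.981 -0.161
outer loop
vertex 0.25 -1.376 -3.771
vertex -0.398 -1.418 -3.58
vertex 0.267 -1.159 -2.465
endloop
endfacet
facet normal -0.162 -0.694 -0.701
outer loop
vertex -0.398 -1.418 -3.58
vertex 0.093 -1.901 -3.215
vertex -0.676 -1.823 -3.115
endloop
endfacet
facet normal -0.661 0.715 0.228
outer loop
vertex -0.398 -1.418 -3.58
vertex -0.676 -1.823 -3.115
vertex 0.267 -1.159 -2.465
endloop
endfacet
facet normal -0.162 -0.694 -0.701
outer loop
vertex -0.676 -1.823 -3.115
vertex 0.093 -1.901 -3.215
vertex -0.375 -2.287 -2.725
endloop
endfacet
facet normal -0.647 0.199 0.736
outer loop
vertex -0.676 -1.823 -3.115
vertex -0.375 -2.287 -2.725
vertex 0.267 -1.159 -2.465
endloop
endfacet
facet normal -0.163 -0.693 -0.702
outer loop
vertex -0.375 -2.287 -2.725
vertex 0.093 -1.901 -3.215
vertex 0.279 -2.461 -2.705
endloop
endfacet
facet normal -0.078 -0.181 0.980
outer loop
vertex -0.375 -2.287 -2.725
vertex 0.279 -2.461 -2.705
vertex 0.267 -1.159 -2.465
endloop
endfacet
facet normal -0.163 -0.693 -0.702
outer loop
vertex 0.279 -2.461 -2.705
vertex 0.093 -1.901 -3.215
vertex 0.793 -2.213 -3.069
endloop
endfacet
facet normal 0.616 -0.137 0.776
outer loop
vertex 0.279 -2.461 -2.705
vertex 0.793 -2.213 -3.069
vertex 0.267 -1.159 -2.465
endloop
endfacet
facet normal 0.315 -0.811 -0.493
outer loop
vertex 0.533 0.19 -5.062
vertex 0.043 -0.369 -4.455
vertex -0.252 0.019 -5.282
endloop
endfacet
facet normal -0.012 0.809 -0.587
outer loop
vertex 0.533 0.19 -5.062
vertex -0.252 0.019 -5.282
vertex -0.643 1.389 -3.385
endloop
endfacet
facet normal 0.316 -0.811 -0.493
outer loop
vertex -0.252 0.019 -5.282
vertex 0.043 -0.369 -4.455
vertex -0.815 -0.445 -4.88
endloop
endfacet
facet normal -0.736 0.468 -0.490
outer loop
vertex -0.252 0.019 -5.282
vertex -0.815 -0.445 -4.88
vertex -0.643 1.389 -3.385
endloop
endfacet
facet normal 0.316 -0.810 -0.493
outer loop
vertex -0.815 -0.445 -4.88
vertex 0.043 -0.369 -4.455
vertex -0.732 -0.852 -4.158
endloop
endfacet
facet normal -0.993 0.000 0.114
outer loop
vertex -0.815 -0.445 -4.88
vertex -0.732 -0.852 -4.158
vertex -0.643 1.389 -3.385
endloop
endfacet
facet normal 0.316 -0.810 -0.494
outer loop
vertex -0.732 -0.852 -4.158
vertex 0.043 -0.369 -4.455
vertex -0.066 -0.896 -3.66
endloop
endfacet
facet normal -0.591 -0.242 0.769
outer loop
vertex -0.732 -0.852 -4.158
vertex -0.066 -0.896 -3.66
vertex -0.643 1.389 -3.385
endloop
endfacet
facet normal 0.316 -0.810 -0.494
outer loop
vertex -0.066 -0.896 -3.66
vertex 0.043 -0.369 -4.455
vertex 0.682 -0.543 -3.761
endloop
endfacet
facet normal 0.168 -0.076 0.983
outer loop
vertex -0.066 -0.896 -3.66
vertex 0.682 -0.543 -3.761
vertex -0.643 1.389 -3.385
endloop
endfacet
facet normal 0.315 -0.811 -0.493
outer loop
vertex 0.682 -0.543 -3.761
vertex 0.043 -0.369 -4.455
vertex 0.948 -0.06 -4.385
endloop
endfacet
facet normal 0.713 0.374 0.593
outer loop
vertex 0.682 -0.543 -3.761
vertex 0.948 -0.06 -4.385
vertex -0.643 1.389 -3.385
endloop
endfacet
facet normal 0.315 -0.811 -0.493
outer loop
vertex 0.948 -0.06 -4.385
vertex 0.043 -0.369 -4.455
vertex 0.533 0.19 -5.062
endloop
endfacet
facet normal 0.633 0.767 -0.105
outer loop
vertex 0.948 -0.06 -4.385
vertex 0.533 0.19 -5.062
vertex -0.643 1.389 -3.385
endloop
endfacet
facet normal -0.603 -0.600 -0.525
outer loop
vertex -1.036 -3.234 -2.219
vertex -1.873 -2.73 -1.834
vertex -1.325 -2.519 -2.704
endloop
endfacet
facet normal 0.941 0.189 -0.282
outer loop
vertex -1.036 -3.234 -2.219
vertex -1.325 -2.519 -2.704
vertex -0.967 -1.83 -1.046
endloop
endfacet
facet normal -0.603 -0.600 -0.525
outer loop
vertex -1.325 -2.519 -2.704
vertex -1.873 -2.73 -1.834
vertex -2.026 -1.963 -2.534
endloop
endfacet
facet normal 0.498 0.757 -0.422
outer loop
vertex -1.325 -2.519 -2.704
vertex -2.026 -1.963 -2.534
vertex -0.967 -1.83 -1.046
endloop
endfacet
facet normal -0.603 -0.600 -0.525
outer loop
vertex -2.026 -1.963 -2.534
vertex -1.873 -2.73 -1.834
vertex -2.612 -1.985 -1.836
endloop
endfacet
facet normal -0.078 0.996 -0.034
outer loop
vertex -2.026 -1.963 -2.534
vertex -2.612 -1.985 -1.836
vertex -0.967 -1.83 -1.046
endloop
endfacet
facet normal -0.603 -0.600 -0.525
outer loop
vertex -2.612 -1.985 -1.836
vertex -1.873 -2.73 -1.834
vertex -2.641 -2.568 -1.137
endloop
endfacet
facet normal -0.352 0.726 0.591
outer loop
vertex -2.612 -1.985 -1.836
vertex -2.641 -2.568 -1.137
vertex -0.967 -1.83 -1.046
endloop
endfacet
facet normal -0.603 -0.601 -0.525
outer loop
vertex -2.641 -2.568 -1.137
vertex -1.873 -2.73 -1.834
vertex -2.091 -3.273 -0.962
endloop
endfacet
facet normal -0.120 0.150 0.981
outer loop
vertex -2.641 -2.568 -1.137
vertex -2.091 -3.273 -0.962
vertex -0.967 -1.83 -1.046
endloop
endfacet
facet normal -0.604 -0.600 -0.525
outer loop
vertex -2.091 -3.273 -0.962
vertex -1.873 -2.73 -1.834
vertex -1.377 -3.57 -1.444
endloop
endfacet
facet normal 0.446 -0.298 0.844
outer loop
vertex -2.091 -3.273 -0.962
vertex -1.377 -3.57 -1.444
vertex -0.967 -1.83 -1.046
endloop
endfacet
facet normal -0.603 -0.600 -0.526
outer loop
vertex -1.377 -3.57 -1.444
vertex -1.873 -2.73 -1.834
vertex -1.036 -3.234 -2.219
endloop
endfacet
facet normal 0.917 -0.281 0.282
outer loop
vertex -1.377 -3.57 -1.444
vertex -1.036 -3.234 -2.219
vertex -0.967 -1.83 -1.046
endloop
endfacet

endsolid


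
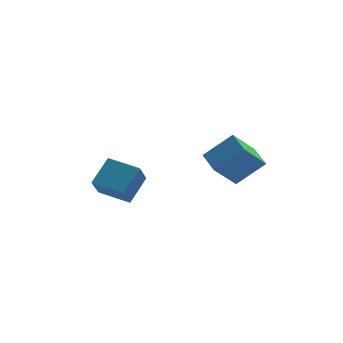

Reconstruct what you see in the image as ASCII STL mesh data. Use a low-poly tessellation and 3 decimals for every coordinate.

solid 
facet normal -0.602 -0.332 0.726
outer loop
vertex 2.661 -3.953 2.762
vertex 2.335 -2.728 3.051
vertex 1.304 -4.039 1.598
endloop
endfacet
facet normal 0.251 -0.942 -0.223
outer loop
vertex 2.405 -3.432 0.269
vertex 2.661 -3.953 2.762
vertex 1.304 -4.039 1.598
endloop
endfacet
facet normal -0.602 -0.332 0.726
outer loop
vertex 1.304 -4.039 1.598
vertex 2.335 -2.728 3.051
vertex 0.978 -2.814 1.887
endloop
endfacet
facet normal -0.758 -0.048 -0.650
outer loop
vertex 0.978 -2.814 1.887
vertex 2.405 -3.432 0.269
vertex 1.304 -4.039 1.598
endloop
endfacet
facet normal 0.758 0.048 0.650
outer loop
vertex 2.661 -3.953 2.762
vertex 3.436 -2.121 1.722
vertex 2.335 -2.728 3.051
endloop
endfacet
facet normal 0.251 -0.942 -0.223
outer loop
vertex 3.762 -3.346 1.433
vertex 2.661 -3.953 2.762
vertex 2.405 -3.432 0.269
endloop
endfacet
facet normal 0.758 0.048 0.650
outer loop
vertex 3.762 -3.346 1.433
vertex 3.436 -2.121 1.722
vertex 2.661 -3.953 2.762
endloop
endfacet
facet normal -0.251 0.942 0.223
outer loop
vertex 2.335 -2.728 3.051
vertex 3.436 -2.121 1.722
vertex 0.978 -2.814 1.887
endloop
endfacet
facet normal -0.758 -0.048 -0.650
outer loop
vertex 2.079 -2.207 0.558
vertex 2.405 -3.432 0.269
vertex 0.978 -2.814 1.887
endloop
endfacet
facet normal -0.251 0.942 0.223
outer loop
vertex 0.978 -2.814 1.887
vertex 3.436 -2.121 1.722
vertex 2.079 -2.207 0.558
endloop
endfacet
facet normal 0.602 0.332 -0.726
outer loop
vertex 2.079 -2.207 0.558
vertex 3.762 -3.346 1.433
vertex 2.405 -3.432 0.269
endloop
endfacet
facet normal 0.602 0.332 -0.726
outer loop
vertex 3.436 -2.121 1.722
vertex 3.762 -3.346 1.433
vertex 2.079 -2.207 0.558
endloop
endfacet
facet normal -0.820 0.551 0.153
outer loop
vertex -3.879 -0.812 -0.711
vertex -3.022 0.179 0.308
vertex -3.504 0.073 -1.888
endloop
endfacet
facet normal -0.517 -0.597 -0.614
outer loop
vertex -2.118 -0.859 -2.148
vertex -3.879 -0.812 -0.711
vertex -3.504 0.073 -1.888
endloop
endfacet
facet normal -0.820 0.552 0.153
outer loop
vertex -3.504 0.073 -1.888
vertex -3.022 0.179 0.308
vertex -2.647 1.064 -0.87
endloop
endfacet
facet normal 0.246 0.583 -0.775
outer loop
vertex -2.647 1.064 -0.87
vertex -2.118 -0.859 -2.148
vertex -3.504 0.073 -1.888
endloop
endfacet
facet normal -0.247 -0.583 0.774
outer loop
vertex -3.879 -0.812 -0.711
vertex -1.636 -0.753 0.048
vertex -3.022 0.179 0.308
endloop
endfacet
facet normal -0.516 -0.598 -0.613
outer loop
vertex -2.493 -1.744 -0.97
vertex -3.879 -0.812 -0.711
vertex -2.118 -0.859 -2.148
endloop
endfacet
facet normal -0.247 -0.582 0.775
outer loop
vertex -2.493 -1.744 -0.97
vertex -1.636 -0.753 0.048
vertex -3.879 -0.812 -0.711
endloop
endfacet
facet normal 0.517 0.597 0.613
outer loop
vertex -3.022 0.179 0.308
vertex -1.636 -0.753 0.048
vertex -2.647 1.064 -0.87
endloop
endfacet
facet normal 0.247 0.583 -0.774
outer loop
vertex -1.261 0.132 -1.129
vertex -2.118 -0.859 -2.148
vertex -2.647 1.064 -0.87
endloop
endfacet
facet normal 0.516 0.597 0.614
outer loop
vertex -2.647 1.064 -0.87
vertex -1.636 -0.753 0.048
vertex -1.261 0.132 -1.129
endloop
endfacet
facet normal 0.820 -0.551 -0.153
outer loop
vertex -1.261 0.132 -1.129
vertex -2.493 -1.744 -0.97
vertex -2.118 -0.859 -2.148
endloop
endfacet
facet normal 0.820 -0.551 -0.153
outer loop
vertex -1.636 -0.753 0.048
vertex -2.493 -1.744 -0.97
vertex -1.261 0.132 -1.129
endloop
endfacet

endsolid


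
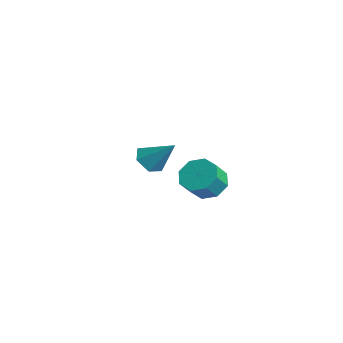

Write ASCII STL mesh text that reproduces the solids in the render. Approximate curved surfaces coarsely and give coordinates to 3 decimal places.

solid 
facet normal -0.563 -0.443 -0.698
outer loop
vertex -3.708 -2.397 -0.836
vertex -4.199 -2.822 -0.17
vertex -4.466 -1.989 -0.484
endloop
endfacet
facet normal 0.343 0.892 -0.296
outer loop
vertex -3.708 -2.397 -0.836
vertex -4.466 -1.989 -0.484
vertex -3.101 -1.958 1.19
endloop
endfacet
facet normal -0.562 -0.443 -0.698
outer loop
vertex -4.466 -1.989 -0.484
vertex -4.199 -2.822 -0.17
vertex -4.957 -2.415 0.182
endloop
endfacet
facet normal -0.374 0.882 0.288
outer loop
vertex -4.466 -1.989 -0.484
vertex -4.957 -2.415 0.182
vertex -3.101 -1.958 1.19
endloop
endfacet
facet normal -0.562 -0.444 -0.698
outer loop
vertex -4.957 -2.415 0.182
vertex -4.199 -2.822 -0.17
vertex -4.689 -3.248 0.496
endloop
endfacet
facet normal -0.501 0.159 0.851
outer loop
vertex -4.957 -2.415 0.182
vertex -4.689 -3.248 0.496
vertex -3.101 -1.958 1.19
endloop
endfacet
facet normal -0.563 -0.443 -0.698
outer loop
vertex -4.689 -3.248 0.496
vertex -4.199 -2.822 -0.17
vertex -3.931 -3.656 0.144
endloop
endfacet
facet normal 0.087 -0.553 0.829
outer loop
vertex -4.689 -3.248 0.496
vertex -3.931 -3.656 0.144
vertex -3.101 -1.958 1.19
endloop
endfacet
facet normal -0.562 -0.443 -0.698
outer loop
vertex -3.931 -3.656 0.144
vertex -4.199 -2.822 -0.17
vertex -3.44 -3.23 -0.522
endloop
endfacet
facet normal 0.803 -0.543 0.245
outer loop
vertex -3.931 -3.656 0.144
vertex -3.44 -3.23 -0.522
vertex -3.101 -1.958 1.19
endloop
endfacet
facet normal -0.562 -0.444 -0.698
outer loop
vertex -3.44 -3.23 -0.522
vertex -4.199 -2.822 -0.17
vertex -3.708 -2.397 -0.836
endloop
endfacet
facet normal 0.931 0.180 -0.318
outer loop
vertex -3.44 -3.23 -0.522
vertex -3.708 -2.397 -0.836
vertex -3.101 -1.958 1.19
endloop
endfacet
facet normal -0.319 0.595 -0.738
outer loop
vertex 2.19 -3.156 0.504
vertex 1.721 -2.56 1.187
vertex 2.651 -2.583 0.767
endloop
endfacet
facet normal 0.742 -0.329 -0.585
outer loop
vertex 2.19 -3.156 0.504
vertex 2.651 -2.583 0.767
vertex 2.607 -3.935 1.471
endloop
endfacet
facet normal 0.742 -0.329 -0.585
outer loop
vertex 2.607 -3.935 1.471
vertex 2.651 -2.583 0.767
vertex 3.068 -3.363 1.734
endloop
endfacet
facet normal 0.318 -0.595 0.738
outer loop
vertex 2.607 -3.935 1.471
vertex 3.068 -3.363 1.734
vertex 2.139 -3.34 2.153
endloop
endfacet
facet normal -0.318 0.595 -0.738
outer loop
vertex 2.651 -2.583 0.767
vertex 1.721 -2.56 1.187
vertex 2.567 -1.997 1.276
endloop
endfacet
facet normal 0.942 0.287 -0.175
outer loop
vertex 2.651 -2.583 0.767
vertex 2.567 -1.997 1.276
vertex 3.068 -3.363 1.734
endloop
endfacet
facet normal 0.942 0.287 -0.175
outer loop
vertex 3.068 -3.363 1.734
vertex 2.567 -1.997 1.276
vertex 2.984 -2.776 2.243
endloop
endfacet
facet normal 0.318 -0.595 0.738
outer loop
vertex 3.068 -3.363 1.734
vertex 2.984 -2.776 2.243
vertex 2.139 -3.34 2.153
endloop
endfacet
facet normal -0.318 0.595 -0.738
outer loop
vertex 2.567 -1.997 1.276
vertex 1.721 -2.56 1.187
vertex 1.988 -1.741 1.732
endloop
endfacet
facet normal 0.590 0.734 0.337
outer loop
vertex 2.567 -1.997 1.276
vertex 1.988 -1.741 1.732
vertex 2.984 -2.776 2.243
endloop
endfacet
facet normal 0.590 0.734 0.337
outer loop
vertex 2.984 -2.776 2.243
vertex 1.988 -1.741 1.732
vertex 2.405 -2.52 2.699
endloop
endfacet
facet normal 0.318 -0.595 0.738
outer loop
vertex 2.984 -2.776 2.243
vertex 2.405 -2.52 2.699
vertex 2.139 -3.34 2.153
endloop
endfacet
facet normal -0.319 0.595 -0.738
outer loop
vertex 1.988 -1.741 1.732
vertex 1.721 -2.56 1.187
vertex 1.253 -1.965 1.869
endloop
endfacet
facet normal -0.107 0.751 0.651
outer loop
vertex 1.988 -1.741 1.732
vertex 1.253 -1.965 1.869
vertex 2.405 -2.52 2.699
endloop
endfacet
facet normal -0.107 0.751 0.651
outer loop
vertex 2.405 -2.52 2.699
vertex 1.253 -1.965 1.869
vertex 1.67 -2.744 2.836
endloop
endfacet
facet normal 0.319 -0.595 0.738
outer loop
vertex 2.405 -2.52 2.699
vertex 1.67 -2.744 2.836
vertex 2.139 -3.34 2.153
endloop
endfacet
facet normal -0.318 0.595 -0.738
outer loop
vertex 1.253 -1.965 1.869
vertex 1.721 -2.56 1.187
vertex 0.792 -2.537 1.606
endloop
endfacet
facet normal -0.742 0.329 0.585
outer loop
vertex 1.253 -1.965 1.869
vertex 0.792 -2.537 1.606
vertex 1.67 -2.744 2.836
endloop
endfacet
facet normal -0.742 0.328 0.585
outer loop
vertex 1.67 -2.744 2.836
vertex 0.792 -2.537 1.606
vertex 1.209 -3.317 2.573
endloop
endfacet
facet normal 0.319 -0.595 0.738
outer loop
vertex 1.67 -2.744 2.836
vertex 1.209 -3.317 2.573
vertex 2.139 -3.34 2.153
endloop
endfacet
facet normal -0.318 0.595 -0.738
outer loop
vertex 0.792 -2.537 1.606
vertex 1.721 -2.56 1.187
vertex 0.876 -3.124 1.097
endloop
endfacet
facet normal -0.942 -0.287 0.175
outer loop
vertex 0.792 -2.537 1.606
vertex 0.876 -3.124 1.097
vertex 1.209 -3.317 2.573
endloop
endfacet
facet normal -0.942 -0.287 0.175
outer loop
vertex 1.209 -3.317 2.573
vertex 0.876 -3.124 1.097
vertex 1.293 -3.903 2.064
endloop
endfacet
facet normal 0.318 -0.595 0.738
outer loop
vertex 1.209 -3.317 2.573
vertex 1.293 -3.903 2.064
vertex 2.139 -3.34 2.153
endloop
endfacet
facet normal -0.318 0.595 -0.738
outer loop
vertex 0.876 -3.124 1.097
vertex 1.721 -2.56 1.187
vertex 1.455 -3.38 0.641
endloop
endfacet
facet normal -0.590 -0.734 -0.337
outer loop
vertex 0.876 -3.124 1.097
vertex 1.455 -3.38 0.641
vertex 1.293 -3.903 2.064
endloop
endfacet
facet normal -0.590 -0.734 -0.337
outer loop
vertex 1.293 -3.903 2.064
vertex 1.455 -3.38 0.641
vertex 1.872 -4.159 1.608
endloop
endfacet
facet normal 0.318 -0.595 0.738
outer loop
vertex 1.293 -3.903 2.064
vertex 1.872 -4.159 1.608
vertex 2.139 -3.34 2.153
endloop
endfacet
facet normal -0.319 0.595 -0.738
outer loop
vertex 1.455 -3.38 0.641
vertex 1.721 -2.56 1.187
vertex 2.19 -3.156 0.504
endloop
endfacet
facet normal 0.107 -0.751 -0.651
outer loop
vertex 1.455 -3.38 0.641
vertex 2.19 -3.156 0.504
vertex 1.872 -4.159 1.608
endloop
endfacet
facet normal 0.107 -0.751 -0.651
outer loop
vertex 1.872 -4.159 1.608
vertex 2.19 -3.156 0.504
vertex 2.607 -3.935 1.471
endloop
endfacet
facet normal 0.319 -0.595 0.738
outer loop
vertex 1.872 -4.159 1.608
vertex 2.607 -3.935 1.471
vertex 2.139 -3.34 2.153
endloop
endfacet

endsolid


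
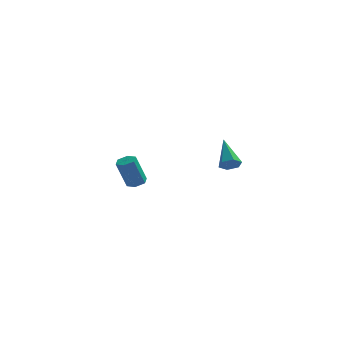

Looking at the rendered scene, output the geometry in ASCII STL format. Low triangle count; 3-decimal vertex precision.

solid 
facet normal 0.316 0.106 -0.943
outer loop
vertex -0.537 3.333 -4.673
vertex -1.022 3.766 -4.787
vertex -0.436 3.977 -4.567
endloop
endfacet
facet normal 0.936 -0.195 0.292
outer loop
vertex -0.537 3.333 -4.673
vertex -0.436 3.977 -4.567
vertex -1.173 3.121 -2.778
endloop
endfacet
facet normal 0.936 -0.194 0.293
outer loop
vertex -1.173 3.121 -2.778
vertex -0.436 3.977 -4.567
vertex -1.073 3.764 -2.672
endloop
endfacet
facet normal -0.318 -0.106 0.942
outer loop
vertex -1.173 3.121 -2.778
vertex -1.073 3.764 -2.672
vertex -1.658 3.554 -2.893
endloop
endfacet
facet normal 0.316 0.106 -0.943
outer loop
vertex -0.436 3.977 -4.567
vertex -1.022 3.766 -4.787
vertex -0.921 4.41 -4.681
endloop
endfacet
facet normal 0.600 0.747 0.286
outer loop
vertex -0.436 3.977 -4.567
vertex -0.921 4.41 -4.681
vertex -1.073 3.764 -2.672
endloop
endfacet
facet normal 0.600 0.748 0.286
outer loop
vertex -1.073 3.764 -2.672
vertex -0.921 4.41 -4.681
vertex -1.558 4.197 -2.787
endloop
endfacet
facet normal -0.318 -0.106 0.942
outer loop
vertex -1.073 3.764 -2.672
vertex -1.558 4.197 -2.787
vertex -1.658 3.554 -2.893
endloop
endfacet
facet normal 0.317 0.105 -0.942
outer loop
vertex -0.921 4.41 -4.681
vertex -1.022 3.766 -4.787
vertex -1.507 4.199 -4.902
endloop
endfacet
facet normal -0.336 0.942 -0.007
outer loop
vertex -0.921 4.41 -4.681
vertex -1.507 4.199 -4.902
vertex -1.558 4.197 -2.787
endloop
endfacet
facet normal -0.335 0.942 -0.007
outer loop
vertex -1.558 4.197 -2.787
vertex -1.507 4.199 -4.902
vertex -2.143 3.987 -3.007
endloop
endfacet
facet normal -0.316 -0.106 0.943
outer loop
vertex -1.558 4.197 -2.787
vertex -2.143 3.987 -3.007
vertex -1.658 3.554 -2.893
endloop
endfacet
facet normal 0.318 0.106 -0.942
outer loop
vertex -1.507 4.199 -4.902
vertex -1.022 3.766 -4.787
vertex -1.607 3.556 -5.008
endloop
endfacet
facet normal -0.936 0.194 -0.293
outer loop
vertex -1.507 4.199 -4.902
vertex -1.607 3.556 -5.008
vertex -2.143 3.987 -3.007
endloop
endfacet
facet normal -0.936 0.195 -0.293
outer loop
vertex -2.143 3.987 -3.007
vertex -1.607 3.556 -5.008
vertex -2.244 3.343 -3.113
endloop
endfacet
facet normal -0.316 -0.106 0.943
outer loop
vertex -2.143 3.987 -3.007
vertex -2.244 3.343 -3.113
vertex -1.658 3.554 -2.893
endloop
endfacet
facet normal 0.318 0.106 -0.942
outer loop
vertex -1.607 3.556 -5.008
vertex -1.022 3.766 -4.787
vertex -1.122 3.123 -4.893
endloop
endfacet
facet normal -0.600 -0.748 -0.286
outer loop
vertex -1.607 3.556 -5.008
vertex -1.122 3.123 -4.893
vertex -2.244 3.343 -3.113
endloop
endfacet
facet normal -0.600 -0.747 -0.286
outer loop
vertex -2.244 3.343 -3.113
vertex -1.122 3.123 -4.893
vertex -1.759 2.91 -2.999
endloop
endfacet
facet normal -0.316 -0.106 0.943
outer loop
vertex -2.244 3.343 -3.113
vertex -1.759 2.91 -2.999
vertex -1.658 3.554 -2.893
endloop
endfacet
facet normal 0.316 0.106 -0.943
outer loop
vertex -1.122 3.123 -4.893
vertex -1.022 3.766 -4.787
vertex -0.537 3.333 -4.673
endloop
endfacet
facet normal 0.336 -0.942 0.007
outer loop
vertex -1.122 3.123 -4.893
vertex -0.537 3.333 -4.673
vertex -1.759 2.91 -2.999
endloop
endfacet
facet normal 0.336 -0.942 0.008
outer loop
vertex -1.759 2.91 -2.999
vertex -0.537 3.333 -4.673
vertex -1.173 3.121 -2.778
endloop
endfacet
facet normal -0.317 -0.105 0.942
outer loop
vertex -1.759 2.91 -2.999
vertex -1.173 3.121 -2.778
vertex -1.658 3.554 -2.893
endloop
endfacet
facet normal 0.144 -0.804 -0.576
outer loop
vertex 4.563 -4.42 -0.032
vertex 4.09 -4.741 0.298
vertex 3.937 -4.385 -0.237
endloop
endfacet
facet normal 0.233 0.783 -0.577
outer loop
vertex 4.563 -4.42 -0.032
vertex 3.937 -4.385 -0.237
vertex 3.79 -3.059 1.502
endloop
endfacet
facet normal 0.144 -0.804 -0.576
outer loop
vertex 3.937 -4.385 -0.237
vertex 4.09 -4.741 0.298
vertex 3.463 -4.706 0.093
endloop
endfacet
facet normal -0.695 0.542 -0.472
outer loop
vertex 3.937 -4.385 -0.237
vertex 3.463 -4.706 0.093
vertex 3.79 -3.059 1.502
endloop
endfacet
facet normal 0.143 -0.805 -0.576
outer loop
vertex 3.463 -4.706 0.093
vertex 4.09 -4.741 0.298
vertex 3.616 -5.061 0.627
endloop
endfacet
facet normal -0.966 -0.029 0.258
outer loop
vertex 3.463 -4.706 0.093
vertex 3.616 -5.061 0.627
vertex 3.79 -3.059 1.502
endloop
endfacet
facet normal 0.143 -0.805 -0.576
outer loop
vertex 3.616 -5.061 0.627
vertex 4.09 -4.741 0.298
vertex 4.243 -5.096 0.832
endloop
endfacet
facet normal -0.308 -0.358 0.881
outer loop
vertex 3.616 -5.061 0.627
vertex 4.243 -5.096 0.832
vertex 3.79 -3.059 1.502
endloop
endfacet
facet normal 0.144 -0.805 -0.576
outer loop
vertex 4.243 -5.096 0.832
vertex 4.09 -4.741 0.298
vertex 4.716 -4.776 0.503
endloop
endfacet
facet normal 0.619 -0.118 0.776
outer loop
vertex 4.243 -5.096 0.832
vertex 4.716 -4.776 0.503
vertex 3.79 -3.059 1.502
endloop
endfacet
facet normal 0.144 -0.804 -0.576
outer loop
vertex 4.716 -4.776 0.503
vertex 4.09 -4.741 0.298
vertex 4.563 -4.42 -0.032
endloop
endfacet
facet normal 0.890 0.453 0.047
outer loop
vertex 4.716 -4.776 0.503
vertex 4.563 -4.42 -0.032
vertex 3.79 -3.059 1.502
endloop
endfacet

endsolid


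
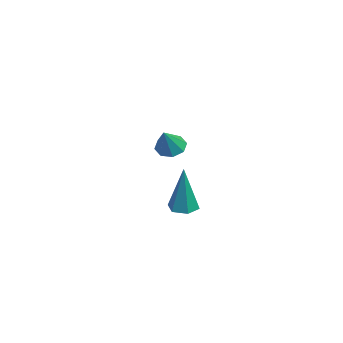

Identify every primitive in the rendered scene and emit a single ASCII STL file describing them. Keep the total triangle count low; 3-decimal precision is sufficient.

solid 
facet normal -0.603 0.245 -0.759
outer loop
vertex -1.58 0.009 0.42
vertex -2.119 -0.04 0.832
vertex -1.693 0.46 0.655
endloop
endfacet
facet normal 0.948 0.297 -0.114
outer loop
vertex -1.58 0.009 0.42
vertex -1.693 0.46 0.655
vertex -1.281 -0.38 1.888
endloop
endfacet
facet normal -0.603 0.245 -0.759
outer loop
vertex -1.693 0.46 0.655
vertex -2.119 -0.04 0.832
vertex -2.055 0.618 0.994
endloop
endfacet
facet normal 0.604 0.738 0.301
outer loop
vertex -1.693 0.46 0.655
vertex -2.055 0.618 0.994
vertex -1.281 -0.38 1.888
endloop
endfacet
facet normal -0.603 0.246 -0.759
outer loop
vertex -2.055 0.618 0.994
vertex -2.119 -0.04 0.832
vertex -2.455 0.391 1.238
endloop
endfacet
facet normal 0.051 0.688 0.724
outer loop
vertex -2.055 0.618 0.994
vertex -2.455 0.391 1.238
vertex -1.281 -0.38 1.888
endloop
endfacet
facet normal -0.602 0.246 -0.759
outer loop
vertex -2.455 0.391 1.238
vertex -2.119 -0.04 0.832
vertex -2.658 -0.088 1.244
endloop
endfacet
facet normal -0.386 0.175 0.906
outer loop
vertex -2.455 0.391 1.238
vertex -2.658 -0.088 1.244
vertex -1.281 -0.38 1.888
endloop
endfacet
facet normal -0.603 0.243 -0.760
outer loop
vertex -2.658 -0.088 1.244
vertex -2.119 -0.04 0.832
vertex -2.545 -0.539 1.01
endloop
endfacet
facet normal -0.452 -0.497 0.741
outer loop
vertex -2.658 -0.088 1.244
vertex -2.545 -0.539 1.01
vertex -1.281 -0.38 1.888
endloop
endfacet
facet normal -0.604 0.245 -0.759
outer loop
vertex -2.545 -0.539 1.01
vertex -2.119 -0.04 0.832
vertex -2.183 -0.697 0.671
endloop
endfacet
facet normal -0.107 -0.940 0.324
outer loop
vertex -2.545 -0.539 1.01
vertex -2.183 -0.697 0.671
vertex -1.281 -0.38 1.888
endloop
endfacet
facet normal -0.602 0.245 -0.760
outer loop
vertex -2.183 -0.697 0.671
vertex -2.119 -0.04 0.832
vertex -1.783 -0.47 0.427
endloop
endfacet
facet normal 0.445 -0.890 -0.098
outer loop
vertex -2.183 -0.697 0.671
vertex -1.783 -0.47 0.427
vertex -1.281 -0.38 1.888
endloop
endfacet
facet normal -0.603 0.244 -0.760
outer loop
vertex -1.783 -0.47 0.427
vertex -2.119 -0.04 0.832
vertex -1.58 0.009 0.42
endloop
endfacet
facet normal 0.882 -0.378 -0.280
outer loop
vertex -1.783 -0.47 0.427
vertex -1.58 0.009 0.42
vertex -1.281 -0.38 1.888
endloop
endfacet
facet normal -0.203 0.015 -0.979
outer loop
vertex 3.903 0.202 -0.484
vertex 3.307 0.087 -0.362
vertex 3.509 0.672 -0.395
endloop
endfacet
facet normal 0.772 0.629 0.092
outer loop
vertex 3.903 0.202 -0.484
vertex 3.509 0.672 -0.395
vertex 3.753 0.053 1.782
endloop
endfacet
facet normal -0.205 0.016 -0.979
outer loop
vertex 3.509 0.672 -0.395
vertex 3.307 0.087 -0.362
vertex 2.913 0.557 -0.272
endloop
endfacet
facet normal -0.125 0.951 0.284
outer loop
vertex 3.509 0.672 -0.395
vertex 2.913 0.557 -0.272
vertex 3.753 0.053 1.782
endloop
endfacet
facet normal -0.205 0.016 -0.979
outer loop
vertex 2.913 0.557 -0.272
vertex 3.307 0.087 -0.362
vertex 2.71 -0.028 -0.239
endloop
endfacet
facet normal -0.848 0.318 0.425
outer loop
vertex 2.913 0.557 -0.272
vertex 2.71 -0.028 -0.239
vertex 3.753 0.053 1.782
endloop
endfacet
facet normal -0.205 0.016 -0.979
outer loop
vertex 2.71 -0.028 -0.239
vertex 3.307 0.087 -0.362
vertex 3.104 -0.498 -0.329
endloop
endfacet
facet normal -0.674 -0.637 0.374
outer loop
vertex 2.71 -0.028 -0.239
vertex 3.104 -0.498 -0.329
vertex 3.753 0.053 1.782
endloop
endfacet
facet normal -0.205 0.016 -0.979
outer loop
vertex 3.104 -0.498 -0.329
vertex 3.307 0.087 -0.362
vertex 3.701 -0.383 -0.452
endloop
endfacet
facet normal 0.222 -0.958 0.182
outer loop
vertex 3.104 -0.498 -0.329
vertex 3.701 -0.383 -0.452
vertex 3.753 0.053 1.782
endloop
endfacet
facet normal -0.204 0.017 -0.979
outer loop
vertex 3.701 -0.383 -0.452
vertex 3.307 0.087 -0.362
vertex 3.903 0.202 -0.484
endloop
endfacet
facet normal 0.945 -0.324 0.041
outer loop
vertex 3.701 -0.383 -0.452
vertex 3.903 0.202 -0.484
vertex 3.753 0.053 1.782
endloop
endfacet

endsolid


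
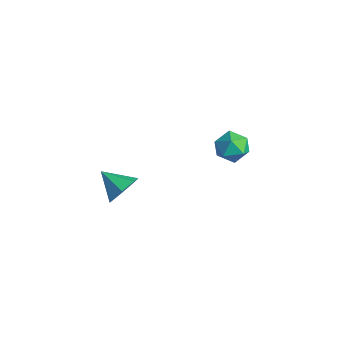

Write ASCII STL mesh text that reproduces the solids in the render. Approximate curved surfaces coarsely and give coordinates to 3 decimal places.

solid 
facet normal 0.800 0.336 -0.497
outer loop
vertex -1.389 -3.032 2.674
vertex -1.782 -3.439 1.765
vertex -1.934 -2.465 2.18
endloop
endfacet
facet normal -0.292 0.453 0.842
outer loop
vertex -1.389 -3.032 2.674
vertex -1.934 -2.465 2.18
vertex -3.118 -4.001 2.595
endloop
endfacet
facet normal 0.800 0.336 -0.496
outer loop
vertex -1.934 -2.465 2.18
vertex -1.782 -3.439 1.765
vertex -2.364 -2.631 1.374
endloop
endfacet
facet normal -0.730 0.633 0.259
outer loop
vertex -1.934 -2.465 2.18
vertex -2.364 -2.631 1.374
vertex -3.118 -4.001 2.595
endloop
endfacet
facet normal 0.800 0.336 -0.497
outer loop
vertex -2.364 -2.631 1.374
vertex -1.782 -3.439 1.765
vertex -2.356 -3.406 0.863
endloop
endfacet
facet normal -0.919 0.210 -0.332
outer loop
vertex -2.364 -2.631 1.374
vertex -2.356 -3.406 0.863
vertex -3.118 -4.001 2.595
endloop
endfacet
facet normal 0.800 0.337 -0.497
outer loop
vertex -2.356 -3.406 0.863
vertex -1.782 -3.439 1.765
vertex -1.915 -4.206 1.031
endloop
endfacet
facet normal -0.718 -0.498 -0.487
outer loop
vertex -2.356 -3.406 0.863
vertex -1.915 -4.206 1.031
vertex -3.118 -4.001 2.595
endloop
endfacet
facet normal 0.800 0.337 -0.497
outer loop
vertex -1.915 -4.206 1.031
vertex -1.782 -3.439 1.765
vertex -1.374 -4.428 1.752
endloop
endfacet
facet normal -0.276 -0.957 -0.087
outer loop
vertex -1.915 -4.206 1.031
vertex -1.374 -4.428 1.752
vertex -3.118 -4.001 2.595
endloop
endfacet
facet normal 0.800 0.337 -0.496
outer loop
vertex -1.374 -4.428 1.752
vertex -1.782 -3.439 1.765
vertex -1.14 -3.906 2.483
endloop
endfacet
facet normal 0.071 -0.822 0.564
outer loop
vertex -1.374 -4.428 1.752
vertex -1.14 -3.906 2.483
vertex -3.118 -4.001 2.595
endloop
endfacet
facet normal 0.800 0.336 -0.497
outer loop
vertex -1.14 -3.906 2.483
vertex -1.782 -3.439 1.765
vertex -1.389 -3.032 2.674
endloop
endfacet
facet normal 0.065 -0.195 0.979
outer loop
vertex -1.14 -3.906 2.483
vertex -1.389 -3.032 2.674
vertex -3.118 -4.001 2.595
endloop
endfacet
facet normal 0.019 0.275 0.961
outer loop
vertex -1.843 4.25 2.321
vertex -2.77 3.716 2.492
vertex -1.821 3.209 2.618
endloop
endfacet
facet normal 0.680 0.214 0.701
outer loop
vertex -1.843 4.25 2.321
vertex -1.821 3.209 2.618
vertex -1.145 3.568 1.852
endloop
endfacet
facet normal 0.739 0.658 0.144
outer loop
vertex -1.843 4.25 2.321
vertex -1.145 3.568 1.852
vertex -1.676 4.297 1.252
endloop
endfacet
facet normal 0.114 0.992 0.061
outer loop
vertex -1.843 4.25 2.321
vertex -1.676 4.297 1.252
vertex -2.68 4.388 1.647
endloop
endfacet
facet normal -0.331 0.755 0.566
outer loop
vertex -1.843 4.25 2.321
vertex -2.68 4.388 1.647
vertex -2.77 3.716 2.492
endloop
endfacet
facet normal 0.763 -0.453 0.461
outer loop
vertex -1.145 3.568 1.852
vertex -1.821 3.209 2.618
vertex -1.64 2.612 1.733
endloop
endfacet
facet normal -0.307 -0.355 0.883
outer loop
vertex -1.821 3.209 2.618
vertex -2.77 3.716 2.492
vertex -2.644 2.703 2.128
endloop
endfacet
facet normal -0.873 0.422 0.243
outer loop
vertex -2.77 3.716 2.492
vertex -2.68 4.388 1.647
vertex -3.175 3.432 1.528
endloop
endfacet
facet normal -0.153 0.804 -0.574
outer loop
vertex -2.68 4.388 1.647
vertex -1.676 4.297 1.252
vertex -2.499 3.791 0.762
endloop
endfacet
facet normal 0.859 0.264 -0.439
outer loop
vertex -1.676 4.297 1.252
vertex -1.145 3.568 1.852
vertex -1.55 3.284 0.888
endloop
endfacet
facet normal -0.114 -0.992 -0.061
outer loop
vertex -2.477 2.75 1.059
vertex -1.64 2.612 1.733
vertex -2.644 2.703 2.128
endloop
endfacet
facet normal -0.739 -0.658 -0.144
outer loop
vertex -2.477 2.75 1.059
vertex -2.644 2.703 2.128
vertex -3.175 3.432 1.528
endloop
endfacet
facet normal -0.680 -0.214 -0.701
outer loop
vertex -2.477 2.75 1.059
vertex -3.175 3.432 1.528
vertex -2.499 3.791 0.762
endloop
endfacet
facet normal -0.019 -0.275 -0.961
outer loop
vertex -2.477 2.75 1.059
vertex -2.499 3.791 0.762
vertex -1.55 3.284 0.888
endloop
endfacet
facet normal 0.331 -0.755 -0.566
outer loop
vertex -2.477 2.75 1.059
vertex -1.55 3.284 0.888
vertex -1.64 2.612 1.733
endloop
endfacet
facet normal 0.153 -0.804 0.574
outer loop
vertex -2.644 2.703 2.128
vertex -1.64 2.612 1.733
vertex -1.821 3.209 2.618
endloop
endfacet
facet normal -0.859 -0.264 0.439
outer loop
vertex -3.175 3.432 1.528
vertex -2.644 2.703 2.128
vertex -2.77 3.716 2.492
endloop
endfacet
facet normal -0.763 0.453 -0.461
outer loop
vertex -2.499 3.791 0.762
vertex -3.175 3.432 1.528
vertex -2.68 4.388 1.647
endloop
endfacet
facet normal 0.307 0.355 -0.883
outer loop
vertex -1.55 3.284 0.888
vertex -2.499 3.791 0.762
vertex -1.676 4.297 1.252
endloop
endfacet
facet normal 0.873 -0.422 -0.243
outer loop
vertex -1.64 2.612 1.733
vertex -1.55 3.284 0.888
vertex -1.145 3.568 1.852
endloop
endfacet

endsolid
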